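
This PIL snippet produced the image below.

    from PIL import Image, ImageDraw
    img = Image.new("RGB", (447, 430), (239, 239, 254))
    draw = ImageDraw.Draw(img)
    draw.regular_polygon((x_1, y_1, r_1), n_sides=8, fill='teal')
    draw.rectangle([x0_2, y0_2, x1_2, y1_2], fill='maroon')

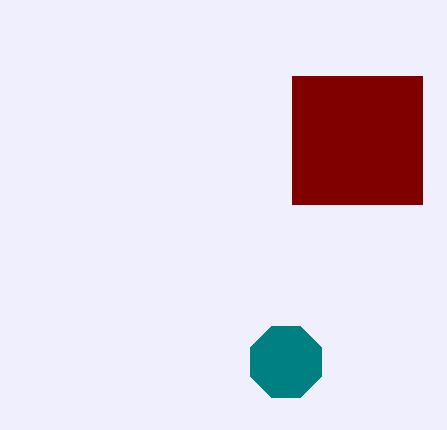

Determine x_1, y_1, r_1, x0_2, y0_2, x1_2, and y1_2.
x_1 = 286, y_1 = 362, r_1 = 38, x0_2 = 292, y0_2 = 76, x1_2 = 422, y1_2 = 204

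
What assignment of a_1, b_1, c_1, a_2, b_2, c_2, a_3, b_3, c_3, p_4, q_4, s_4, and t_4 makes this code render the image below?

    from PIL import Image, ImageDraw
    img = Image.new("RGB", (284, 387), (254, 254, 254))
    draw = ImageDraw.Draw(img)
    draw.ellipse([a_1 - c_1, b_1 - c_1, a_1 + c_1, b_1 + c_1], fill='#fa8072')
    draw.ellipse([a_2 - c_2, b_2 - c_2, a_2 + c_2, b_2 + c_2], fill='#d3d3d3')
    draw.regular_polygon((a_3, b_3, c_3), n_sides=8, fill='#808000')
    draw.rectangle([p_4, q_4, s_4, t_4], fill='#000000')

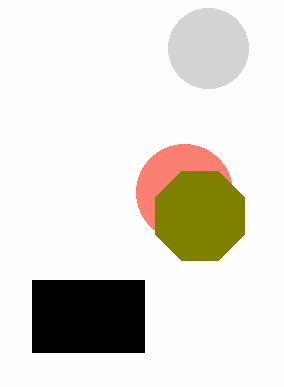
a_1 = 184, b_1 = 192, c_1 = 48, a_2 = 208, b_2 = 48, c_2 = 40, a_3 = 200, b_3 = 216, c_3 = 48, p_4 = 32, q_4 = 280, s_4 = 144, t_4 = 352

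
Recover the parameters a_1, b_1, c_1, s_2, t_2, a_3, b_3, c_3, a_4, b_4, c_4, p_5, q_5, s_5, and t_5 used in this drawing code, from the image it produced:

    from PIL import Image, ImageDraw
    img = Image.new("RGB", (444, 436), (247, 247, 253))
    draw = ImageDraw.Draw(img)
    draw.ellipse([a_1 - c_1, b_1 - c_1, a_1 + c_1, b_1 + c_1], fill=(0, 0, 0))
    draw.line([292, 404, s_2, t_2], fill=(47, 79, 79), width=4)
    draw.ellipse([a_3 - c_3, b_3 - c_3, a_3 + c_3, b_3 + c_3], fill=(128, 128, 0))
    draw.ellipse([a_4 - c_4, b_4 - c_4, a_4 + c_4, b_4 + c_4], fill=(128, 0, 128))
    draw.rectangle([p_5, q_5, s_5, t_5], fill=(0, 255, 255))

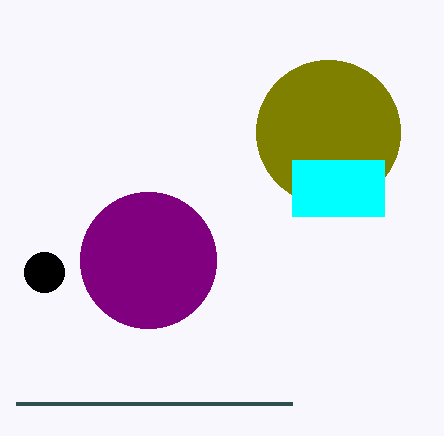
a_1 = 44; b_1 = 272; c_1 = 20; s_2 = 16; t_2 = 404; a_3 = 328; b_3 = 132; c_3 = 72; a_4 = 148; b_4 = 260; c_4 = 68; p_5 = 292; q_5 = 160; s_5 = 384; t_5 = 216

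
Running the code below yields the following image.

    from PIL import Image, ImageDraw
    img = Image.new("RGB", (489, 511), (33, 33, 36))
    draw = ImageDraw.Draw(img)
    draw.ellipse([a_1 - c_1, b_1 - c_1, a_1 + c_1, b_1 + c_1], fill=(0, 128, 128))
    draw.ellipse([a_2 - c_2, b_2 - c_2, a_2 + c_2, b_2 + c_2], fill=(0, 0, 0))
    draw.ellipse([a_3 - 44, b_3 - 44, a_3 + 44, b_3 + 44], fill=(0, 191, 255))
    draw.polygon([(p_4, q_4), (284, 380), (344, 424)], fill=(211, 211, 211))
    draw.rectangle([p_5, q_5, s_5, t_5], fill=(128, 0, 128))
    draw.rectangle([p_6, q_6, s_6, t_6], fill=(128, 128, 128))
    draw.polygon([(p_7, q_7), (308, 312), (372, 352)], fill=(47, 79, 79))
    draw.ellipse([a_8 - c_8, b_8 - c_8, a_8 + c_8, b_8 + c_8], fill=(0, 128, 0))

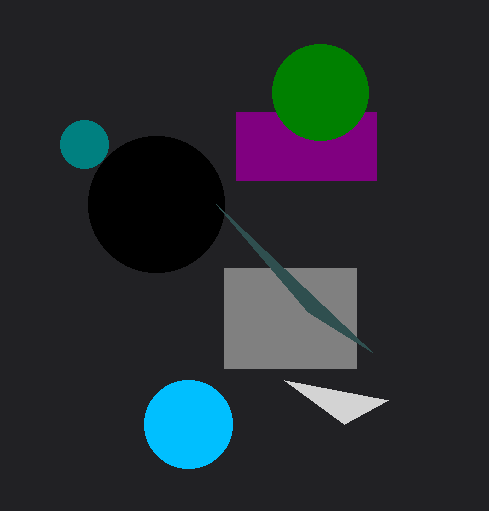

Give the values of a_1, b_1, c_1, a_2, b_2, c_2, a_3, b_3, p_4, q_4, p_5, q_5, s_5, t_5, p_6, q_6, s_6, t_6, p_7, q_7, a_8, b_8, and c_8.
a_1 = 84, b_1 = 144, c_1 = 24, a_2 = 156, b_2 = 204, c_2 = 68, a_3 = 188, b_3 = 424, p_4 = 388, q_4 = 400, p_5 = 236, q_5 = 112, s_5 = 376, t_5 = 180, p_6 = 224, q_6 = 268, s_6 = 356, t_6 = 368, p_7 = 216, q_7 = 204, a_8 = 320, b_8 = 92, c_8 = 48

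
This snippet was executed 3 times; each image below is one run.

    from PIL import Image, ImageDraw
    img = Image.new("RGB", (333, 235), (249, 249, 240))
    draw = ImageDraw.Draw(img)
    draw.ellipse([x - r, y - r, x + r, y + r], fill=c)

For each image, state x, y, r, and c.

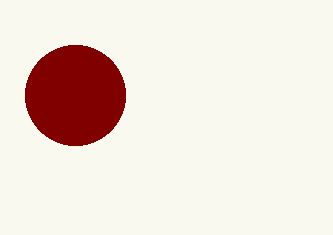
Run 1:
x = 75; y = 95; r = 50; c = 'maroon'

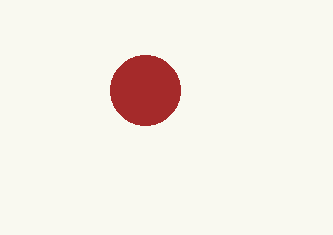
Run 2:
x = 145; y = 90; r = 35; c = 'brown'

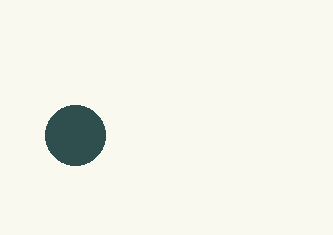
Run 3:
x = 75; y = 135; r = 30; c = 'darkslategray'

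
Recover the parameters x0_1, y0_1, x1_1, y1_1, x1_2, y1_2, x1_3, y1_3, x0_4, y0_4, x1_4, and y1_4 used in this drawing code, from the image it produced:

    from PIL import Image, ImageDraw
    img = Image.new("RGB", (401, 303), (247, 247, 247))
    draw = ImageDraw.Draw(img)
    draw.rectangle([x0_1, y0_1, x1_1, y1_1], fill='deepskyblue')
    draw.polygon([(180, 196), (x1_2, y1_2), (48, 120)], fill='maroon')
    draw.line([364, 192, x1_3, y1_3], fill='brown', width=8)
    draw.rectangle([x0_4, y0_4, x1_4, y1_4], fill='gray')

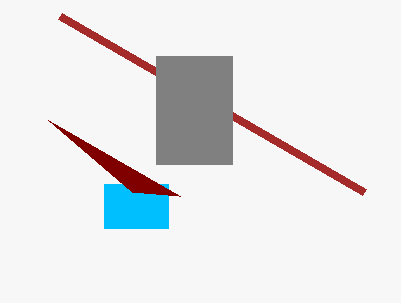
x0_1 = 104, y0_1 = 184, x1_1 = 168, y1_1 = 228, x1_2 = 132, y1_2 = 192, x1_3 = 60, y1_3 = 16, x0_4 = 156, y0_4 = 56, x1_4 = 232, y1_4 = 164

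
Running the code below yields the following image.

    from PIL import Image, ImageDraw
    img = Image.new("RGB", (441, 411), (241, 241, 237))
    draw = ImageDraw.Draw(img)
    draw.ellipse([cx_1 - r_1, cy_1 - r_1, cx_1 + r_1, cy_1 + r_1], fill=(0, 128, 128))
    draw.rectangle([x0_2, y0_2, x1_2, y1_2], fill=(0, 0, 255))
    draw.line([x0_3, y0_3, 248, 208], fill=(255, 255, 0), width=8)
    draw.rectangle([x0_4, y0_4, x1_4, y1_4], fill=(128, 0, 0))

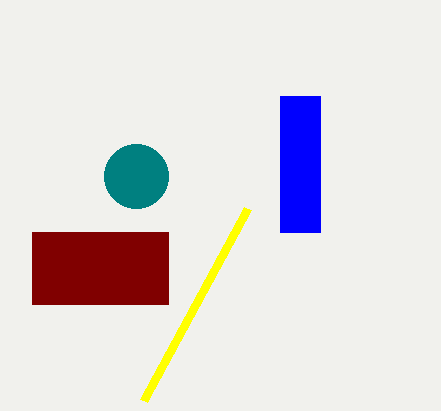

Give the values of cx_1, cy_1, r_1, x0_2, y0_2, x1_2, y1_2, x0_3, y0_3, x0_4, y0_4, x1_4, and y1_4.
cx_1 = 136; cy_1 = 176; r_1 = 32; x0_2 = 280; y0_2 = 96; x1_2 = 320; y1_2 = 232; x0_3 = 144; y0_3 = 400; x0_4 = 32; y0_4 = 232; x1_4 = 168; y1_4 = 304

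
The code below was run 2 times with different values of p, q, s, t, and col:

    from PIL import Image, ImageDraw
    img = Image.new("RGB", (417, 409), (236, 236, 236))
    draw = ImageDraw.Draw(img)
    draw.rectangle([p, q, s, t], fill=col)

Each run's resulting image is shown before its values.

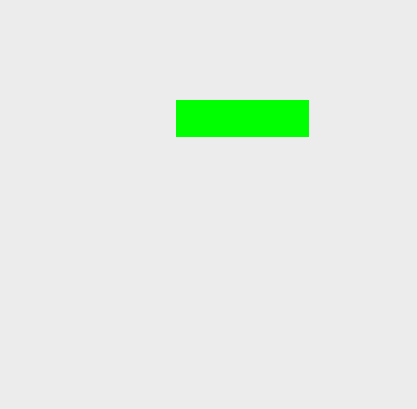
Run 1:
p = 176; q = 100; s = 308; t = 136; col = 'lime'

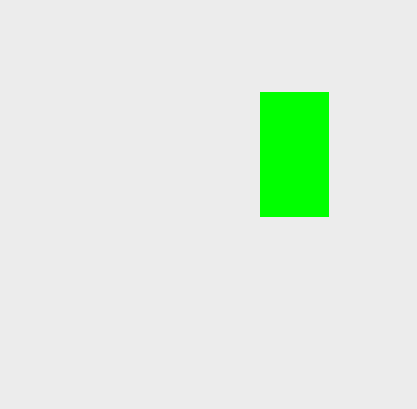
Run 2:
p = 260, q = 92, s = 328, t = 216, col = 'lime'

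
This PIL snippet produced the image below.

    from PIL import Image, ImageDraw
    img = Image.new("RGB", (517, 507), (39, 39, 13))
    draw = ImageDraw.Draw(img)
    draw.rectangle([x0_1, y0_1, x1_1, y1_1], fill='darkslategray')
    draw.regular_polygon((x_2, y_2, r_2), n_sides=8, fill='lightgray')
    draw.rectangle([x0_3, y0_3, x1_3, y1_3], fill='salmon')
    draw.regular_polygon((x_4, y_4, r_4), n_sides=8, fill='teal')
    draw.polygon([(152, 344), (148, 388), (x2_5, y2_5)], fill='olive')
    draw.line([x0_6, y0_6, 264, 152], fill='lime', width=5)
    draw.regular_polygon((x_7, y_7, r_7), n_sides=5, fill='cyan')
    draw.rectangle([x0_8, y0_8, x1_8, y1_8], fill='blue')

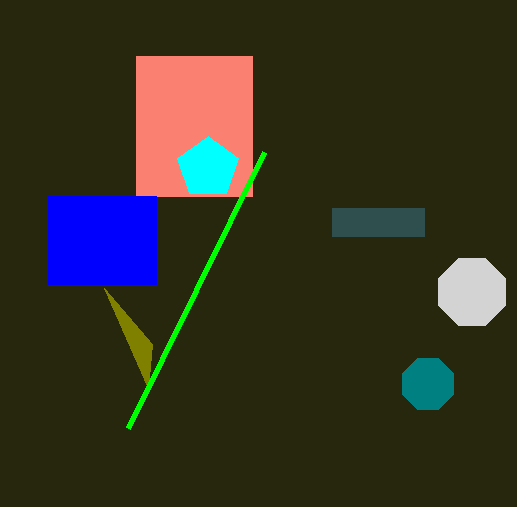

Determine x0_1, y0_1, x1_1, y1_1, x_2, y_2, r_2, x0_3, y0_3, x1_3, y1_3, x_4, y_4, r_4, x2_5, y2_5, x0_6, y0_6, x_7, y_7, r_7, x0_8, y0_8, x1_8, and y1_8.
x0_1 = 332
y0_1 = 208
x1_1 = 424
y1_1 = 236
x_2 = 472
y_2 = 292
r_2 = 36
x0_3 = 136
y0_3 = 56
x1_3 = 252
y1_3 = 196
x_4 = 428
y_4 = 384
r_4 = 28
x2_5 = 104
y2_5 = 288
x0_6 = 128
y0_6 = 428
x_7 = 208
y_7 = 168
r_7 = 32
x0_8 = 48
y0_8 = 196
x1_8 = 156
y1_8 = 284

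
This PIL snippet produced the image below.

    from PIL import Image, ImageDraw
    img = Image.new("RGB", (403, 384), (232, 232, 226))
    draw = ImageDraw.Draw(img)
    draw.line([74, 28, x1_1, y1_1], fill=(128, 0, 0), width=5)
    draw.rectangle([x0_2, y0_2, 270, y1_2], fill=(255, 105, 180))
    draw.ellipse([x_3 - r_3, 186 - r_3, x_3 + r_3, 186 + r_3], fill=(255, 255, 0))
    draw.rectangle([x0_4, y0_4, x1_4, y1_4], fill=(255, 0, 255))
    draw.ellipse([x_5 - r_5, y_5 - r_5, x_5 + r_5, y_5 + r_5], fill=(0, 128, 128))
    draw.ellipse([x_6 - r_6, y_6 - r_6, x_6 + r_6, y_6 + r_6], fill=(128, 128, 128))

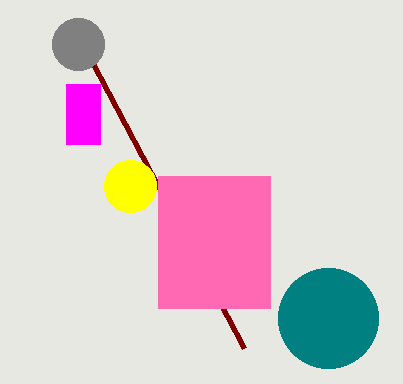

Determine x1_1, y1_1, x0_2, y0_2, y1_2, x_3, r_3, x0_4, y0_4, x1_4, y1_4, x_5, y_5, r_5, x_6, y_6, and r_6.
x1_1 = 244
y1_1 = 348
x0_2 = 158
y0_2 = 176
y1_2 = 308
x_3 = 130
r_3 = 26
x0_4 = 66
y0_4 = 84
x1_4 = 100
y1_4 = 144
x_5 = 328
y_5 = 318
r_5 = 50
x_6 = 78
y_6 = 44
r_6 = 26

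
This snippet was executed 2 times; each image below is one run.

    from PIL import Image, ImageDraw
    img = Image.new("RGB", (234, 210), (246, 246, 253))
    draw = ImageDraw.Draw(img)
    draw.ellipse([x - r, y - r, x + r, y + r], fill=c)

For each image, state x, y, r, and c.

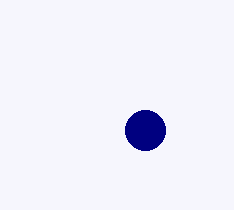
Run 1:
x = 145
y = 130
r = 20
c = 'navy'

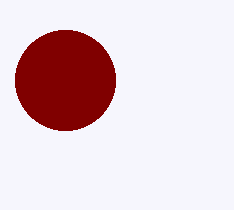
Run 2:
x = 65, y = 80, r = 50, c = 'maroon'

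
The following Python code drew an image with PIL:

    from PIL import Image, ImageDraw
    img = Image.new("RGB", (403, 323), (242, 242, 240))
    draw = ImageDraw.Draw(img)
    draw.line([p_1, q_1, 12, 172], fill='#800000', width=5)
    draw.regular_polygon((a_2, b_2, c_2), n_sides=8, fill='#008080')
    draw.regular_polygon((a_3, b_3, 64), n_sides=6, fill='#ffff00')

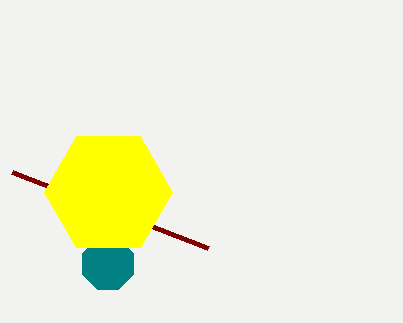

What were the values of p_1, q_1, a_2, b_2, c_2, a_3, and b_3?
p_1 = 208
q_1 = 248
a_2 = 108
b_2 = 264
c_2 = 28
a_3 = 108
b_3 = 192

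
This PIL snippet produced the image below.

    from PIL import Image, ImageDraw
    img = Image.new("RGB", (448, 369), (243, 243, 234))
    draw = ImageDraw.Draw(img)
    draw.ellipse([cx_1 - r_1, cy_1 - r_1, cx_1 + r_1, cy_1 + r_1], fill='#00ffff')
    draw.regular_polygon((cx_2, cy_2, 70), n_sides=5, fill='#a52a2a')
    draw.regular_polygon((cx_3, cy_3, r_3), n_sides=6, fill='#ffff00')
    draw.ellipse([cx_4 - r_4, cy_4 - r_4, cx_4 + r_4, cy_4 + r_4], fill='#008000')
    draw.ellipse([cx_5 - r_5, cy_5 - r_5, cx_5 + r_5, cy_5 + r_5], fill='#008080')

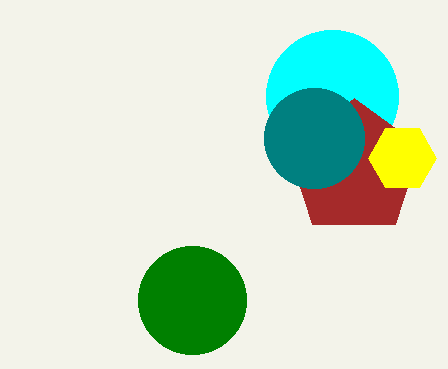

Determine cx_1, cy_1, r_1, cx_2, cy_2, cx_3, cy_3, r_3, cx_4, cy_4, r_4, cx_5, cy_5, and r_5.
cx_1 = 332
cy_1 = 96
r_1 = 66
cx_2 = 354
cy_2 = 168
cx_3 = 402
cy_3 = 158
r_3 = 34
cx_4 = 192
cy_4 = 300
r_4 = 54
cx_5 = 314
cy_5 = 138
r_5 = 50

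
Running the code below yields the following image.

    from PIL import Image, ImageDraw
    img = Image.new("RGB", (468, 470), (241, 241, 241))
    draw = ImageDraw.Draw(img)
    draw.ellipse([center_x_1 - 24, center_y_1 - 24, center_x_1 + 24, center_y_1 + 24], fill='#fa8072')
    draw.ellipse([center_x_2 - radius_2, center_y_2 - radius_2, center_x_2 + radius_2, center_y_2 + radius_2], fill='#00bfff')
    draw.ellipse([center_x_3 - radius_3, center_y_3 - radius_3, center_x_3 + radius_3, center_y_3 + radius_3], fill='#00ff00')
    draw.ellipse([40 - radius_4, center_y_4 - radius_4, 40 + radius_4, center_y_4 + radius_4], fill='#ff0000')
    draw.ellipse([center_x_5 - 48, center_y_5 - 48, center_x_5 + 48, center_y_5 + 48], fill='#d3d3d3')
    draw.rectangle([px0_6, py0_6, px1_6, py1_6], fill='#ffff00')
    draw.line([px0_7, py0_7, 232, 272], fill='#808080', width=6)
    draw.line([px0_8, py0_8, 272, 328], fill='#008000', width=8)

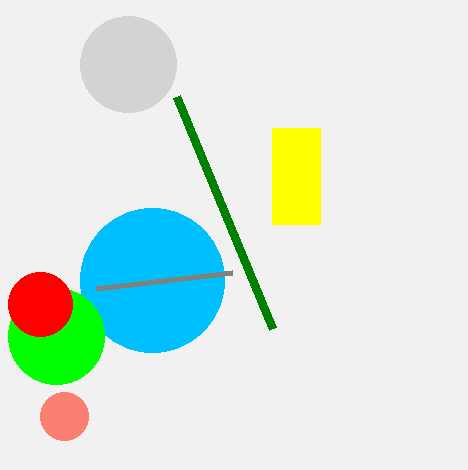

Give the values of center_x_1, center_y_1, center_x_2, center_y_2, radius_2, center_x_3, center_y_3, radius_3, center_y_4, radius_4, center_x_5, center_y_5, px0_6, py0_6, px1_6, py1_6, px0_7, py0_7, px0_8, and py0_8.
center_x_1 = 64
center_y_1 = 416
center_x_2 = 152
center_y_2 = 280
radius_2 = 72
center_x_3 = 56
center_y_3 = 336
radius_3 = 48
center_y_4 = 304
radius_4 = 32
center_x_5 = 128
center_y_5 = 64
px0_6 = 272
py0_6 = 128
px1_6 = 320
py1_6 = 224
px0_7 = 96
py0_7 = 288
px0_8 = 176
py0_8 = 96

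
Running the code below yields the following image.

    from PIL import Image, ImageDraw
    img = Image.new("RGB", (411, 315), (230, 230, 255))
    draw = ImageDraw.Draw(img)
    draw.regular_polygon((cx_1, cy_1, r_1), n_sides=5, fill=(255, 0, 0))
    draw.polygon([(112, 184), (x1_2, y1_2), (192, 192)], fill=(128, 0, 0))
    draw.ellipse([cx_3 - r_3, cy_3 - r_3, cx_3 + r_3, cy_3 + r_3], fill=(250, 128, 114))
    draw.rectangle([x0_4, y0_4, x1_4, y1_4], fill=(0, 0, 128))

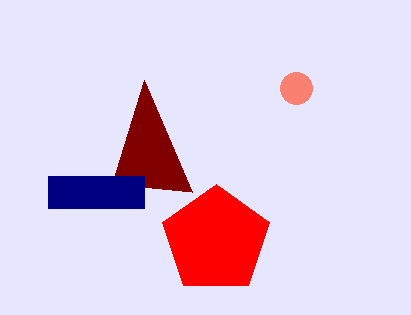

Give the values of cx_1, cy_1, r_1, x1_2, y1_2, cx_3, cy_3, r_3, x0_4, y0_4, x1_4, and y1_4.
cx_1 = 216, cy_1 = 240, r_1 = 56, x1_2 = 144, y1_2 = 80, cx_3 = 296, cy_3 = 88, r_3 = 16, x0_4 = 48, y0_4 = 176, x1_4 = 144, y1_4 = 208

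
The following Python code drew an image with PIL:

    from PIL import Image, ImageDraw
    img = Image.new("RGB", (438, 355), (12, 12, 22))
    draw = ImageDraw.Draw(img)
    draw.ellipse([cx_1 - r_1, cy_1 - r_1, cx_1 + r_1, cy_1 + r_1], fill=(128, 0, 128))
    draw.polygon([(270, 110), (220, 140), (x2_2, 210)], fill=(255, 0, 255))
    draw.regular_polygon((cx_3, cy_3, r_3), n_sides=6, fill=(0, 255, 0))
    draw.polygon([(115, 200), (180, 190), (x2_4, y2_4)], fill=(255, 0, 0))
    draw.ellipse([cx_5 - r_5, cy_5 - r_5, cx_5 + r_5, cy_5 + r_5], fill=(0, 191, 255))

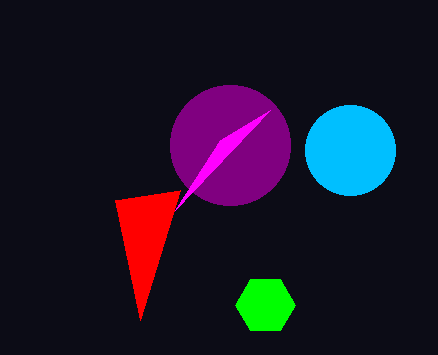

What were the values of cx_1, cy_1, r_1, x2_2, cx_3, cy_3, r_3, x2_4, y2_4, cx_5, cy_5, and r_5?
cx_1 = 230; cy_1 = 145; r_1 = 60; x2_2 = 175; cx_3 = 265; cy_3 = 305; r_3 = 30; x2_4 = 140; y2_4 = 320; cx_5 = 350; cy_5 = 150; r_5 = 45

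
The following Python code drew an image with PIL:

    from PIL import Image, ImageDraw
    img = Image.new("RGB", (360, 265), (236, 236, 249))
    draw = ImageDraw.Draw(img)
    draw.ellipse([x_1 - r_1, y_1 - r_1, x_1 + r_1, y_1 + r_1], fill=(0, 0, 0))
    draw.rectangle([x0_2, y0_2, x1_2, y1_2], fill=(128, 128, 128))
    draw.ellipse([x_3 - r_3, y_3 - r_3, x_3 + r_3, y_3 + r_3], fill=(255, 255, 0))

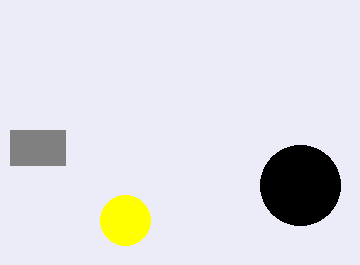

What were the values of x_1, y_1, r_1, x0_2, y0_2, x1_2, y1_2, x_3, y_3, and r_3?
x_1 = 300
y_1 = 185
r_1 = 40
x0_2 = 10
y0_2 = 130
x1_2 = 65
y1_2 = 165
x_3 = 125
y_3 = 220
r_3 = 25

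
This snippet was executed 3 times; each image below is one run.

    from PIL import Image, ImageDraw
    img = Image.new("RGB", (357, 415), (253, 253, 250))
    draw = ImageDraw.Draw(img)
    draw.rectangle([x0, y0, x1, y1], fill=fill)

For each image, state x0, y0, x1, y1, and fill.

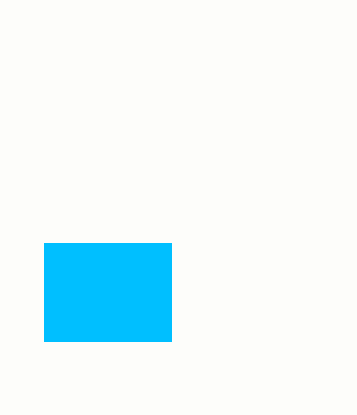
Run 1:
x0 = 44
y0 = 243
x1 = 171
y1 = 341
fill = 'deepskyblue'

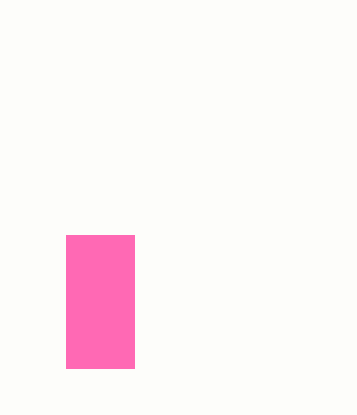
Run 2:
x0 = 66; y0 = 235; x1 = 134; y1 = 368; fill = 'hotpink'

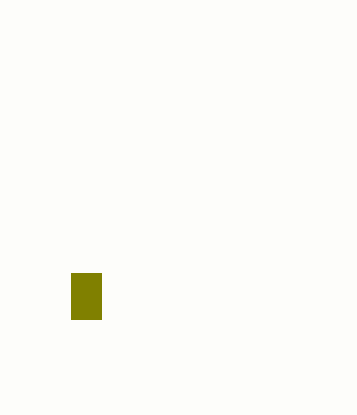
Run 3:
x0 = 71; y0 = 273; x1 = 101; y1 = 319; fill = 'olive'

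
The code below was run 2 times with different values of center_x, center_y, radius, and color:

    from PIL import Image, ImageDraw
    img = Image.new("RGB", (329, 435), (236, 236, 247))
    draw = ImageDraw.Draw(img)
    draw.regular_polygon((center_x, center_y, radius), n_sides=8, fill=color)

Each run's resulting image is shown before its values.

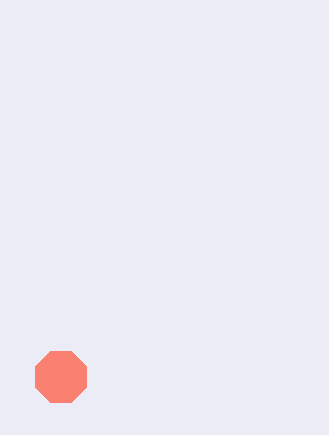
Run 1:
center_x = 61
center_y = 377
radius = 28
color = 'salmon'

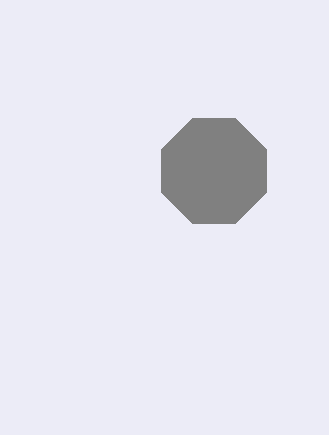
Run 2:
center_x = 214
center_y = 171
radius = 57
color = 'gray'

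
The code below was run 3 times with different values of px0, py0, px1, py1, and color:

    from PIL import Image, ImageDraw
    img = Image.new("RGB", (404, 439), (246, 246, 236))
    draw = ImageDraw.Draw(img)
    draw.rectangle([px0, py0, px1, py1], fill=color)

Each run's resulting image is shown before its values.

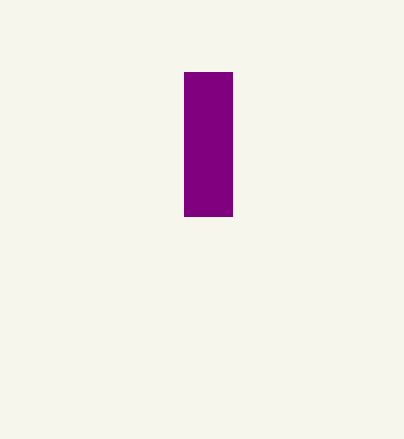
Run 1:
px0 = 184, py0 = 72, px1 = 232, py1 = 216, color = 'purple'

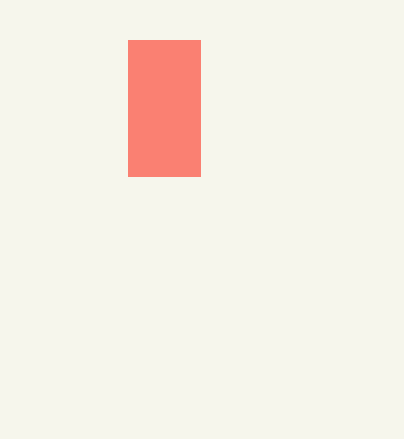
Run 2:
px0 = 128; py0 = 40; px1 = 200; py1 = 176; color = 'salmon'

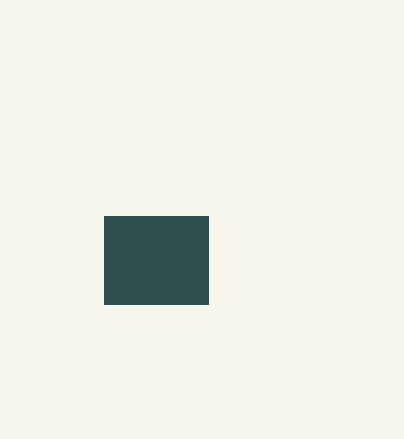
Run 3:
px0 = 104, py0 = 216, px1 = 208, py1 = 304, color = 'darkslategray'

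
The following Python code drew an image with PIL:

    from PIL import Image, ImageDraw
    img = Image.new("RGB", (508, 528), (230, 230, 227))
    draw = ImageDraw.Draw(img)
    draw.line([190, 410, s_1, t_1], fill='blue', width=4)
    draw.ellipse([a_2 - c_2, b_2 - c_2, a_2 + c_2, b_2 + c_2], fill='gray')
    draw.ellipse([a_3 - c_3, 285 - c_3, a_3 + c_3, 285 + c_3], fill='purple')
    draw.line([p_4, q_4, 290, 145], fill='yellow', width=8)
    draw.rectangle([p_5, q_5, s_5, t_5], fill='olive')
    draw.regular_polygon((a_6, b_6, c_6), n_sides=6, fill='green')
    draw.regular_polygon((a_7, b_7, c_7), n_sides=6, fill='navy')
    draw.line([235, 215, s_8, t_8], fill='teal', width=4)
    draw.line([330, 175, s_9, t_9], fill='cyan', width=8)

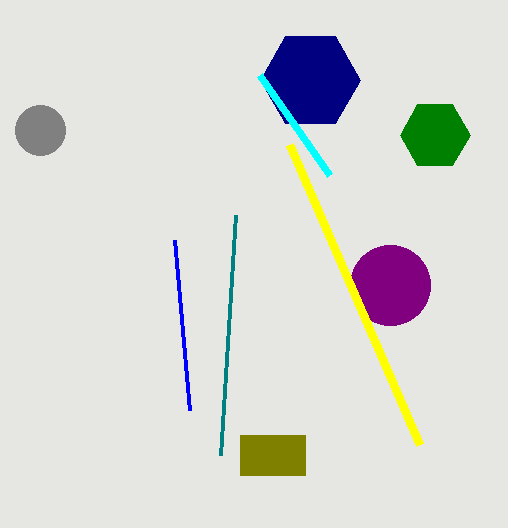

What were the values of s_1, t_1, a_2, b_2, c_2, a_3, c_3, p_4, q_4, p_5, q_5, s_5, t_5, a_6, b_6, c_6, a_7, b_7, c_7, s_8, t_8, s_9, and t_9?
s_1 = 175; t_1 = 240; a_2 = 40; b_2 = 130; c_2 = 25; a_3 = 390; c_3 = 40; p_4 = 420; q_4 = 445; p_5 = 240; q_5 = 435; s_5 = 305; t_5 = 475; a_6 = 435; b_6 = 135; c_6 = 35; a_7 = 310; b_7 = 80; c_7 = 50; s_8 = 220; t_8 = 455; s_9 = 260; t_9 = 75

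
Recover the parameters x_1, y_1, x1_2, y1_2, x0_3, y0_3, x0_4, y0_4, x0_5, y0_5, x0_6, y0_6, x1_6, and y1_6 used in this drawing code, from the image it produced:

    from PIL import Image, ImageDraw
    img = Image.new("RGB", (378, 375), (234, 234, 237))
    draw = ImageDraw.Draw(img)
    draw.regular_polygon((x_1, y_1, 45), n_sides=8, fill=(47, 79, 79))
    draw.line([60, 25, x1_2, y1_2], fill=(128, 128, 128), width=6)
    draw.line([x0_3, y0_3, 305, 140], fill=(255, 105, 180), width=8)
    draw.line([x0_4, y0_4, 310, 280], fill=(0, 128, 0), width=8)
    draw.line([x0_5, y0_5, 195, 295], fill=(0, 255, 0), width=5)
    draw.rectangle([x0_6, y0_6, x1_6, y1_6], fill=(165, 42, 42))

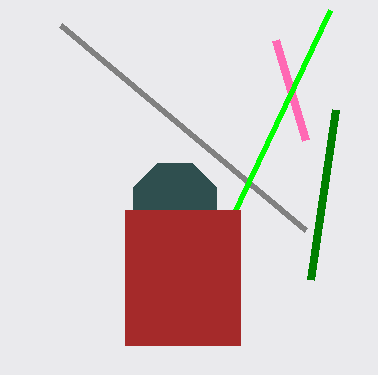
x_1 = 175, y_1 = 205, x1_2 = 305, y1_2 = 230, x0_3 = 275, y0_3 = 40, x0_4 = 335, y0_4 = 110, x0_5 = 330, y0_5 = 10, x0_6 = 125, y0_6 = 210, x1_6 = 240, y1_6 = 345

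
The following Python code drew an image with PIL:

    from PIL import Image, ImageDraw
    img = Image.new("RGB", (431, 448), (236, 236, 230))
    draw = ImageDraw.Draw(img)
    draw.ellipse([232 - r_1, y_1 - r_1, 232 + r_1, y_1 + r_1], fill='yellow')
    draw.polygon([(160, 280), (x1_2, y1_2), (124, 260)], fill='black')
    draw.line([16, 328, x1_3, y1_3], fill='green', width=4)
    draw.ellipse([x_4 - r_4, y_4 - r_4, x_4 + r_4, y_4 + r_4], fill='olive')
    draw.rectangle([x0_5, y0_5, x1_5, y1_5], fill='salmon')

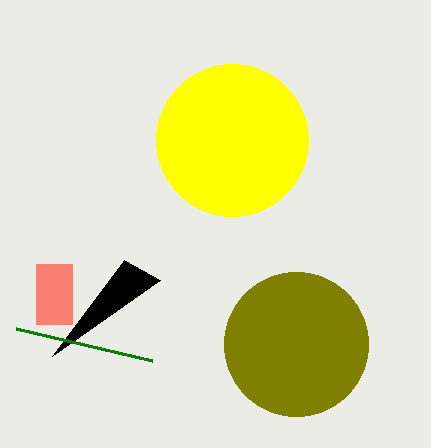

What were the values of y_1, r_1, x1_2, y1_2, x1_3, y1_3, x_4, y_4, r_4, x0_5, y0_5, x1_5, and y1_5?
y_1 = 140, r_1 = 76, x1_2 = 52, y1_2 = 356, x1_3 = 152, y1_3 = 360, x_4 = 296, y_4 = 344, r_4 = 72, x0_5 = 36, y0_5 = 264, x1_5 = 72, y1_5 = 324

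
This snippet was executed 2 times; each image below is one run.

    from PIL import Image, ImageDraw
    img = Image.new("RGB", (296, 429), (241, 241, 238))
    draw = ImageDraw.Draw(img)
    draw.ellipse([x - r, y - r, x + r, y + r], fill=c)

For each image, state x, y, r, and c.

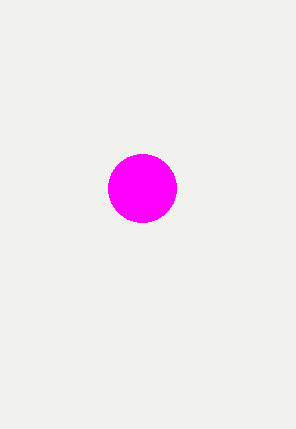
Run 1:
x = 142; y = 188; r = 34; c = 'magenta'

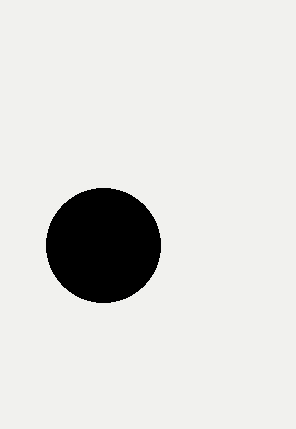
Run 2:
x = 103
y = 245
r = 57
c = 'black'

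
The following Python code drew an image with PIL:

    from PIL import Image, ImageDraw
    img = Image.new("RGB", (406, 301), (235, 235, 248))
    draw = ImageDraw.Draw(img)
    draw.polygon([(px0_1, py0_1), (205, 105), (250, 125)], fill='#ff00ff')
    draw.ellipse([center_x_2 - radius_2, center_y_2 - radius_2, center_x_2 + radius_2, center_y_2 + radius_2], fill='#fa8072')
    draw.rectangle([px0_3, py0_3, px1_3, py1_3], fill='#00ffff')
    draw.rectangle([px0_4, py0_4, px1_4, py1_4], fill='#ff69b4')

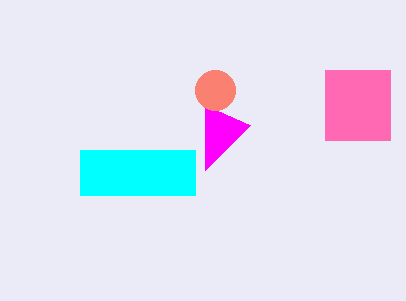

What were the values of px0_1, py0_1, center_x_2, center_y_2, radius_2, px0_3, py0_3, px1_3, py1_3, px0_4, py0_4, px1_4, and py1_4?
px0_1 = 205
py0_1 = 170
center_x_2 = 215
center_y_2 = 90
radius_2 = 20
px0_3 = 80
py0_3 = 150
px1_3 = 195
py1_3 = 195
px0_4 = 325
py0_4 = 70
px1_4 = 390
py1_4 = 140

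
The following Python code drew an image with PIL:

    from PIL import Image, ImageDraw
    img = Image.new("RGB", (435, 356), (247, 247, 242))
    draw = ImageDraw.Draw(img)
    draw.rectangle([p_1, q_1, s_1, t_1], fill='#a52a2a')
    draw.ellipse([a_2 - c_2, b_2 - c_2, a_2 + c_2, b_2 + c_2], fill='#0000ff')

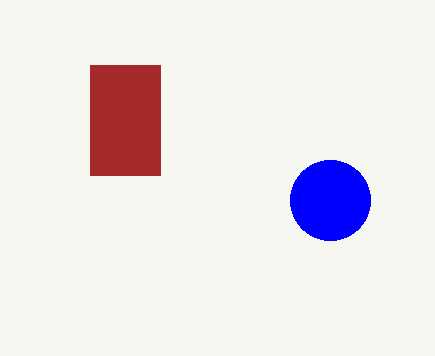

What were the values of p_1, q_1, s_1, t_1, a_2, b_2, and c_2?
p_1 = 90, q_1 = 65, s_1 = 160, t_1 = 175, a_2 = 330, b_2 = 200, c_2 = 40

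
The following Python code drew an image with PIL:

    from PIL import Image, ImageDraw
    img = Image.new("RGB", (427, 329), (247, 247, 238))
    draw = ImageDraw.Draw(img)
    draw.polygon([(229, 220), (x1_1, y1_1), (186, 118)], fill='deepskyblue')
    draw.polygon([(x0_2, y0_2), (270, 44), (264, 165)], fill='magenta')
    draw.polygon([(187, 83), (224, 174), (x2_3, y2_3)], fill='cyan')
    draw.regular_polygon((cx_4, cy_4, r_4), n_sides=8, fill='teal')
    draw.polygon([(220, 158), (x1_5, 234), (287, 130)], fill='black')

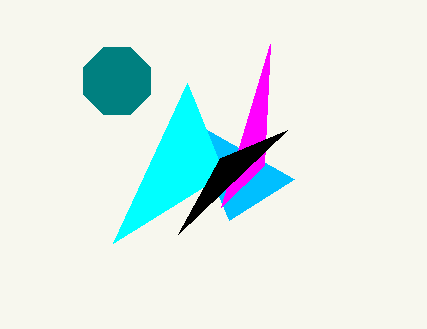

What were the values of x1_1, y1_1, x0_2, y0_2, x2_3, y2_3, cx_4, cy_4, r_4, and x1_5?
x1_1 = 294
y1_1 = 179
x0_2 = 221
y0_2 = 207
x2_3 = 113
y2_3 = 243
cx_4 = 117
cy_4 = 81
r_4 = 36
x1_5 = 178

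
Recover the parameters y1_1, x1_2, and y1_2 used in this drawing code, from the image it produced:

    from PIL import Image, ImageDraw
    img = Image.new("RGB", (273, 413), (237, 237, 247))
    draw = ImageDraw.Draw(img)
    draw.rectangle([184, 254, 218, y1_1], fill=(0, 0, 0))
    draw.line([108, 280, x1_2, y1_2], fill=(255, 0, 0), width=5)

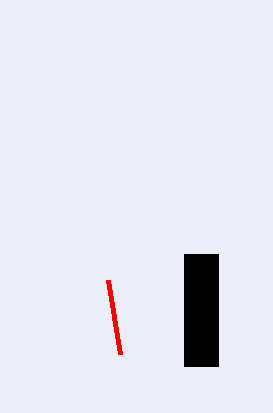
y1_1 = 366
x1_2 = 120
y1_2 = 354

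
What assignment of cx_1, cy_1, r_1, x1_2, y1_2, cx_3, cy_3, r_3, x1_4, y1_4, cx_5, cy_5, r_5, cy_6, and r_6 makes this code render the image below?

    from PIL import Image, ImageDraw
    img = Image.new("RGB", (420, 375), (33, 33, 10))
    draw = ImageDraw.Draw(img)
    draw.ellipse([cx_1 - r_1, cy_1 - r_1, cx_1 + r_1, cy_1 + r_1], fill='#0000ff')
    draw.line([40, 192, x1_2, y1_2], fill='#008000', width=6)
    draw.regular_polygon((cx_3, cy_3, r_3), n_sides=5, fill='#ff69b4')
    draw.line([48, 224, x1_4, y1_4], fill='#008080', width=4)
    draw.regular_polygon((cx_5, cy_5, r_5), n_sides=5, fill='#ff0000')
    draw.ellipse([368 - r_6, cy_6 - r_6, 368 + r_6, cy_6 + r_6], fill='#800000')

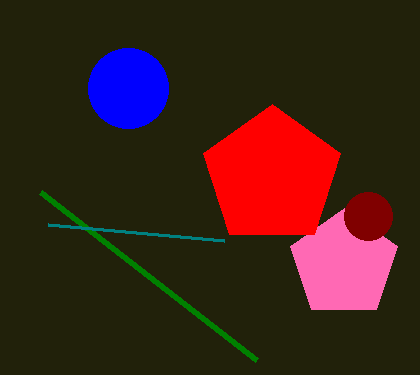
cx_1 = 128
cy_1 = 88
r_1 = 40
x1_2 = 256
y1_2 = 360
cx_3 = 344
cy_3 = 264
r_3 = 56
x1_4 = 224
y1_4 = 240
cx_5 = 272
cy_5 = 176
r_5 = 72
cy_6 = 216
r_6 = 24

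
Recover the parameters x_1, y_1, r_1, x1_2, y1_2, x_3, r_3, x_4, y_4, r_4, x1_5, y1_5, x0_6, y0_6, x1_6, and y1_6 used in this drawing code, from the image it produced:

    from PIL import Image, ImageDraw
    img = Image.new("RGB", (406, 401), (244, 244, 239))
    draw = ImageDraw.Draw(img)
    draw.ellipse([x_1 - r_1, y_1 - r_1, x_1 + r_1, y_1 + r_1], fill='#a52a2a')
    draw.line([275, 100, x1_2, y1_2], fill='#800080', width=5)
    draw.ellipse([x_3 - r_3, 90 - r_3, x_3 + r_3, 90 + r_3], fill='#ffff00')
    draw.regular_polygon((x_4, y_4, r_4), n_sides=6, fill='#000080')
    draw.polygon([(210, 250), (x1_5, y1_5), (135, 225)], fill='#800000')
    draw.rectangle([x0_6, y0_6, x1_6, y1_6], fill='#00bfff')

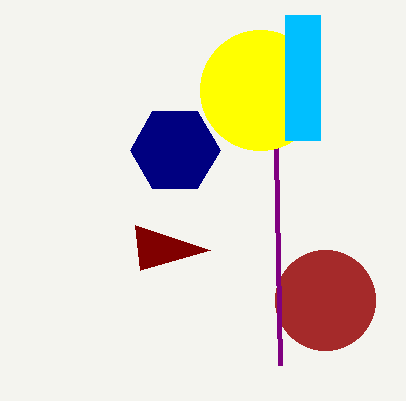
x_1 = 325
y_1 = 300
r_1 = 50
x1_2 = 280
y1_2 = 365
x_3 = 260
r_3 = 60
x_4 = 175
y_4 = 150
r_4 = 45
x1_5 = 140
y1_5 = 270
x0_6 = 285
y0_6 = 15
x1_6 = 320
y1_6 = 140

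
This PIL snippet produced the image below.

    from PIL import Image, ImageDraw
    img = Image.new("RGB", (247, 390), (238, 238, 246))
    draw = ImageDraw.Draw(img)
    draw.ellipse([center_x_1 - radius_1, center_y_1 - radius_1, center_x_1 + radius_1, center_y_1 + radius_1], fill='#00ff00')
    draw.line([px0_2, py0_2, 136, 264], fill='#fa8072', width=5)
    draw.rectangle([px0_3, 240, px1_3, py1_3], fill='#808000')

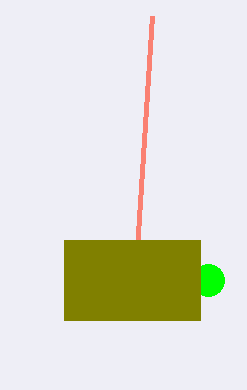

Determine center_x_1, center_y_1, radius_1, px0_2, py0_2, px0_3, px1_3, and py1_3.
center_x_1 = 208
center_y_1 = 280
radius_1 = 16
px0_2 = 152
py0_2 = 16
px0_3 = 64
px1_3 = 200
py1_3 = 320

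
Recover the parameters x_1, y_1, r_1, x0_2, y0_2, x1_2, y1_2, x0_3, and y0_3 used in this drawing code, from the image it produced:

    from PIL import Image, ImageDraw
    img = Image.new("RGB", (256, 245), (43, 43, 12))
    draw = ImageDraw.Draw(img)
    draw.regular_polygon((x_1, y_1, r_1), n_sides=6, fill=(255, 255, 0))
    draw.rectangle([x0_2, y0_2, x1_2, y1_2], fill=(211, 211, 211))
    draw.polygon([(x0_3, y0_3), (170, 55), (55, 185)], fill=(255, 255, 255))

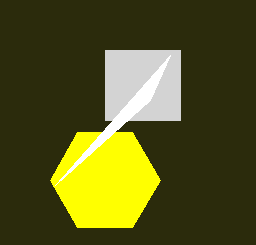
x_1 = 105
y_1 = 180
r_1 = 55
x0_2 = 105
y0_2 = 50
x1_2 = 180
y1_2 = 120
x0_3 = 150
y0_3 = 100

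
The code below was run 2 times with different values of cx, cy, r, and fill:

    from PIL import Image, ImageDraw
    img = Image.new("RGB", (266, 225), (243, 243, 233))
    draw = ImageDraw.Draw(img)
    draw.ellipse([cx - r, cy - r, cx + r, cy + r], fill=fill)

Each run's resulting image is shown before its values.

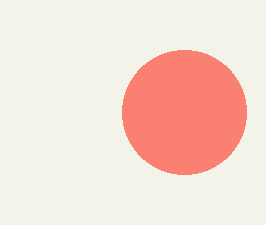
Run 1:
cx = 184; cy = 112; r = 62; fill = 'salmon'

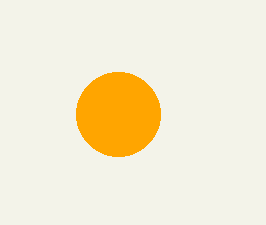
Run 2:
cx = 118; cy = 114; r = 42; fill = 'orange'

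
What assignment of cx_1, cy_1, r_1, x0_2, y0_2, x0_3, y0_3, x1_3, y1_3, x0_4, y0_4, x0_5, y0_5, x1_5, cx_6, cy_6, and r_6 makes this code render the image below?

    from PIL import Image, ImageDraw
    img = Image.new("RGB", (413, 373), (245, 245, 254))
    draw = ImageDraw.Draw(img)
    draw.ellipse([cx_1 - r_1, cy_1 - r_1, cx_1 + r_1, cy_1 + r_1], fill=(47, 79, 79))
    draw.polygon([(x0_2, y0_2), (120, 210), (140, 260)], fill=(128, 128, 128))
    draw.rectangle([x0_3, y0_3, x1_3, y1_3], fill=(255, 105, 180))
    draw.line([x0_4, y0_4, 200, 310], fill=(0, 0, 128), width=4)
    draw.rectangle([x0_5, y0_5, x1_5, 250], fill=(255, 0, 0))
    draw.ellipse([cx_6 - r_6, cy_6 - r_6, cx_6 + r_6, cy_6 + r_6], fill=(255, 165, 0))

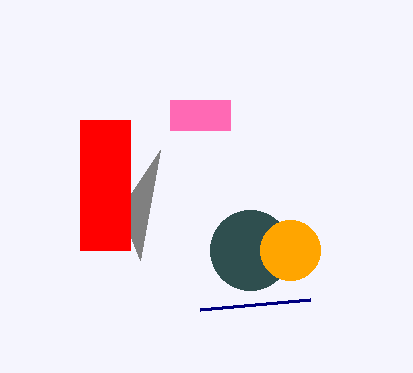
cx_1 = 250, cy_1 = 250, r_1 = 40, x0_2 = 160, y0_2 = 150, x0_3 = 170, y0_3 = 100, x1_3 = 230, y1_3 = 130, x0_4 = 310, y0_4 = 300, x0_5 = 80, y0_5 = 120, x1_5 = 130, cx_6 = 290, cy_6 = 250, r_6 = 30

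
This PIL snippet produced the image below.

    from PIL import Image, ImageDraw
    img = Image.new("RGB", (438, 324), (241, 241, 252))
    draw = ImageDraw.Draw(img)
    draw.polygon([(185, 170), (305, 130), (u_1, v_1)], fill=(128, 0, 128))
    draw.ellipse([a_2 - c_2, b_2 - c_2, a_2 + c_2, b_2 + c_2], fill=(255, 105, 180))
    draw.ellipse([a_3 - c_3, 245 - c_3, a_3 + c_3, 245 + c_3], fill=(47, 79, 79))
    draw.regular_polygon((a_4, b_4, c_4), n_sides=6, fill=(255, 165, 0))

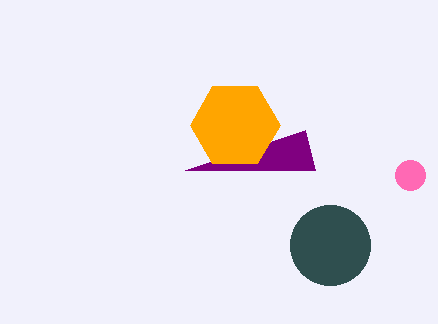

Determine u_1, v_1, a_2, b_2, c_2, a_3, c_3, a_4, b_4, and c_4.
u_1 = 315, v_1 = 170, a_2 = 410, b_2 = 175, c_2 = 15, a_3 = 330, c_3 = 40, a_4 = 235, b_4 = 125, c_4 = 45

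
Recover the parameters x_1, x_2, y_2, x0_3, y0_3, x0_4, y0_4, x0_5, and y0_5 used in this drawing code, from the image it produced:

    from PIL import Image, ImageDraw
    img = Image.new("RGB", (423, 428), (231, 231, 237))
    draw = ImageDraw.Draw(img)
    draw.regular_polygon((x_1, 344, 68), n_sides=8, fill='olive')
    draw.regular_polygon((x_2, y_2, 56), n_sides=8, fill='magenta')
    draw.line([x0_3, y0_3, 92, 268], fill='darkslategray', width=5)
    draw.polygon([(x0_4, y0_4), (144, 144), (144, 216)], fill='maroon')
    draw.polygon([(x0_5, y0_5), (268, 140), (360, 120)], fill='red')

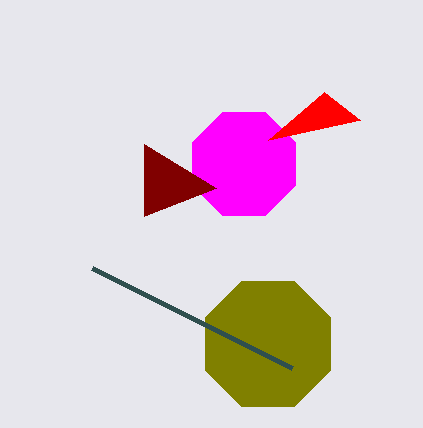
x_1 = 268, x_2 = 244, y_2 = 164, x0_3 = 292, y0_3 = 368, x0_4 = 216, y0_4 = 188, x0_5 = 324, y0_5 = 92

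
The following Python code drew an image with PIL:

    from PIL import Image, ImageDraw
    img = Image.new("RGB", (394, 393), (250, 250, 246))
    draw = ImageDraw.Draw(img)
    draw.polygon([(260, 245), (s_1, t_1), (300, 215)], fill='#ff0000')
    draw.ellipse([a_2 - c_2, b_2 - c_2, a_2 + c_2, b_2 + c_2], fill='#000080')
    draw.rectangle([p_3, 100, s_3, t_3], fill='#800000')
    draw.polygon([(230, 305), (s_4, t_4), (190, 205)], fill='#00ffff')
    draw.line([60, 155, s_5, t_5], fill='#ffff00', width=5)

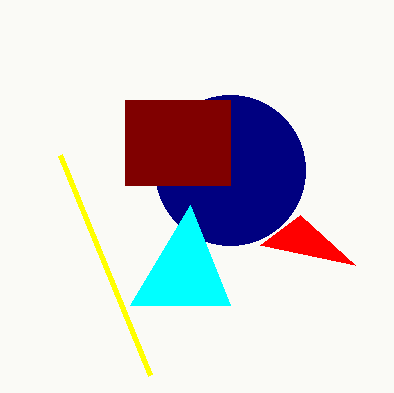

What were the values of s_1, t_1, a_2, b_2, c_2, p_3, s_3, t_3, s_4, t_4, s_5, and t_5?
s_1 = 355
t_1 = 265
a_2 = 230
b_2 = 170
c_2 = 75
p_3 = 125
s_3 = 230
t_3 = 185
s_4 = 130
t_4 = 305
s_5 = 150
t_5 = 375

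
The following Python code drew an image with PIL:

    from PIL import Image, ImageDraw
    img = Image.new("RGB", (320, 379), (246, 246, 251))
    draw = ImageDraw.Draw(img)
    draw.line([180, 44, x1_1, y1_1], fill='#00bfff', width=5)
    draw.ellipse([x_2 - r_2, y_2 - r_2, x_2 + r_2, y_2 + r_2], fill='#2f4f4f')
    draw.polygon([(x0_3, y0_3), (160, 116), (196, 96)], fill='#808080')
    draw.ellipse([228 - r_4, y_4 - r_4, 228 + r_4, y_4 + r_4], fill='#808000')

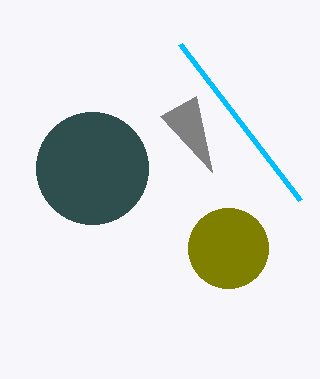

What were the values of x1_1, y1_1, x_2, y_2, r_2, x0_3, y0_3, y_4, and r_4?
x1_1 = 300
y1_1 = 200
x_2 = 92
y_2 = 168
r_2 = 56
x0_3 = 212
y0_3 = 172
y_4 = 248
r_4 = 40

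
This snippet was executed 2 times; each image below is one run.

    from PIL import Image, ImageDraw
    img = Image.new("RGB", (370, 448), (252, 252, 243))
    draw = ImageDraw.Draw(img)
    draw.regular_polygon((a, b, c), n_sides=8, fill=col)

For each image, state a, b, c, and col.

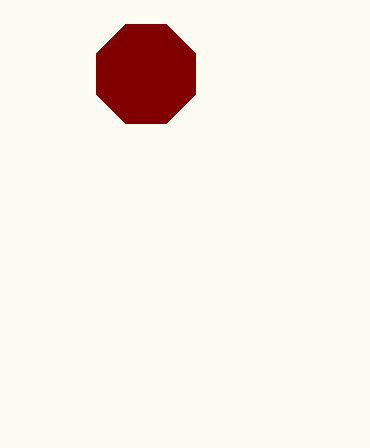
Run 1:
a = 146; b = 74; c = 54; col = 'maroon'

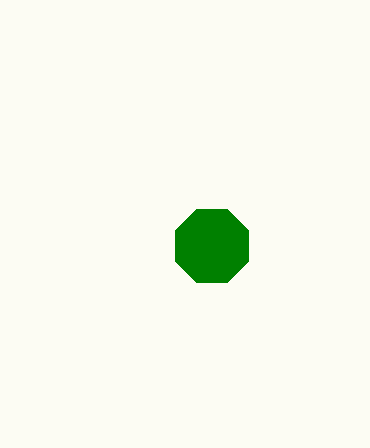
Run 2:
a = 212
b = 246
c = 40
col = 'green'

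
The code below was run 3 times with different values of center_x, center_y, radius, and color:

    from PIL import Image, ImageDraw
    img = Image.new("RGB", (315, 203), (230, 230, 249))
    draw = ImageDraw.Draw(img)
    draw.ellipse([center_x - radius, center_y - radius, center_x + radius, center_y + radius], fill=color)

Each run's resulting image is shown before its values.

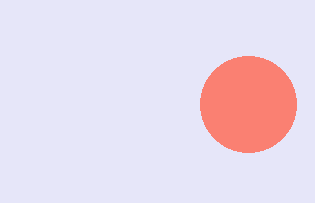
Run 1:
center_x = 248, center_y = 104, radius = 48, color = 'salmon'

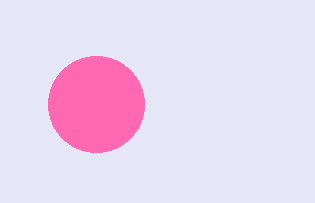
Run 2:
center_x = 96
center_y = 104
radius = 48
color = 'hotpink'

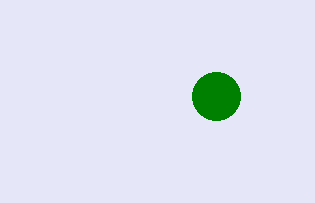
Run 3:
center_x = 216
center_y = 96
radius = 24
color = 'green'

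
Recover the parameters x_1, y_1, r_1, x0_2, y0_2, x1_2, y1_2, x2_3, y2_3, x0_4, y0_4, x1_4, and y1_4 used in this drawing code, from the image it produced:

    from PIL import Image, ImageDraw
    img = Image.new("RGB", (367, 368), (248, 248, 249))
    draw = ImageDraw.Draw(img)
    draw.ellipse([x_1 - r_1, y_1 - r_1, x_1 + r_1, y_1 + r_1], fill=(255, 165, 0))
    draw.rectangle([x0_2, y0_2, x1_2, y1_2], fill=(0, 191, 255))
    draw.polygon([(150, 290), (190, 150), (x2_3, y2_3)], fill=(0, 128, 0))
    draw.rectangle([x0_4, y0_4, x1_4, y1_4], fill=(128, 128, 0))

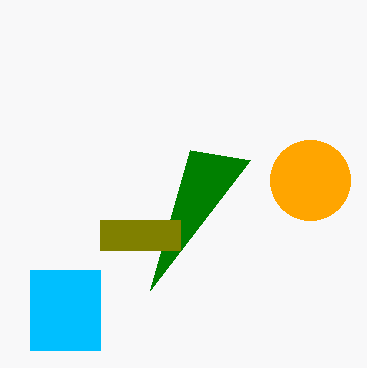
x_1 = 310
y_1 = 180
r_1 = 40
x0_2 = 30
y0_2 = 270
x1_2 = 100
y1_2 = 350
x2_3 = 250
y2_3 = 160
x0_4 = 100
y0_4 = 220
x1_4 = 180
y1_4 = 250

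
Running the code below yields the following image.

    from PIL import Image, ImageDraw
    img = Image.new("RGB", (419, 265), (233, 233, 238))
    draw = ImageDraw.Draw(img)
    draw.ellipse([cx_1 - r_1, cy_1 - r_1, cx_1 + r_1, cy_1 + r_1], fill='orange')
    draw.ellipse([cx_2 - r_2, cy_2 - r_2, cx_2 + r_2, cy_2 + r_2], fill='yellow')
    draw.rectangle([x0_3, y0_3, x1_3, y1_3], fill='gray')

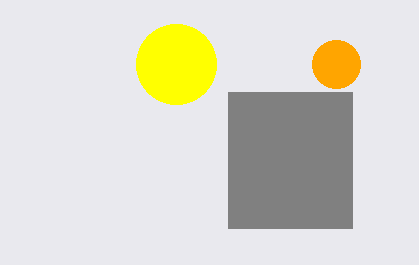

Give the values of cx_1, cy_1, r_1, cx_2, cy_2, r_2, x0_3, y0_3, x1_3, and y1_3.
cx_1 = 336
cy_1 = 64
r_1 = 24
cx_2 = 176
cy_2 = 64
r_2 = 40
x0_3 = 228
y0_3 = 92
x1_3 = 352
y1_3 = 228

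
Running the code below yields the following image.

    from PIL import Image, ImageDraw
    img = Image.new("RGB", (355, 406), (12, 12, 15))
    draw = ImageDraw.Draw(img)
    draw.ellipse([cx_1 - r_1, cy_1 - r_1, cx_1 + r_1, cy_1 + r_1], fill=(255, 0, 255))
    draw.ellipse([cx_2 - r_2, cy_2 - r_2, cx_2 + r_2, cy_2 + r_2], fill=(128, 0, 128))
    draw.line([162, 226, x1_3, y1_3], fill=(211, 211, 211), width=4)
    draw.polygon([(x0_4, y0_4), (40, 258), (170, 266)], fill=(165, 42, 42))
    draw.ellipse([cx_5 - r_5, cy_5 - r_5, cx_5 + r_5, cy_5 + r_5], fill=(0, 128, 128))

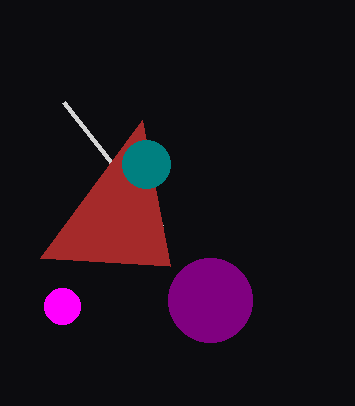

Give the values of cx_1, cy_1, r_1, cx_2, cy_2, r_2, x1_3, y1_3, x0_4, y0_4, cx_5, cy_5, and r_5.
cx_1 = 62, cy_1 = 306, r_1 = 18, cx_2 = 210, cy_2 = 300, r_2 = 42, x1_3 = 64, y1_3 = 102, x0_4 = 142, y0_4 = 120, cx_5 = 146, cy_5 = 164, r_5 = 24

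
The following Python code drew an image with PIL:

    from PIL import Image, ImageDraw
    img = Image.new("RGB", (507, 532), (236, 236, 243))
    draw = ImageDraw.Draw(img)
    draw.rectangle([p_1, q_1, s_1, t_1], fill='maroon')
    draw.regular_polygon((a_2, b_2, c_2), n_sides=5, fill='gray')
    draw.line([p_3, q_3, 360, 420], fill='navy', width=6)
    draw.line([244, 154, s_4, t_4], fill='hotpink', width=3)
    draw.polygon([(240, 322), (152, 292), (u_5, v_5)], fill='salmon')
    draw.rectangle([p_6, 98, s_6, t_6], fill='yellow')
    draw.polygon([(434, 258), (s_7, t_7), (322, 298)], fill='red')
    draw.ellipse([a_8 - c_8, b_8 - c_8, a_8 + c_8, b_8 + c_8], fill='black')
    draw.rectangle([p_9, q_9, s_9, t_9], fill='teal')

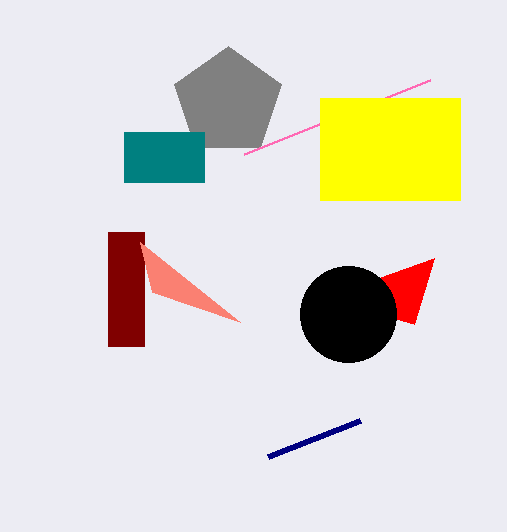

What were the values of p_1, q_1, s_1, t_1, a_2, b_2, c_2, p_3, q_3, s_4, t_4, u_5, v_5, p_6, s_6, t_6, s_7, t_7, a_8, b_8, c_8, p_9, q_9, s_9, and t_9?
p_1 = 108, q_1 = 232, s_1 = 144, t_1 = 346, a_2 = 228, b_2 = 102, c_2 = 56, p_3 = 268, q_3 = 456, s_4 = 430, t_4 = 80, u_5 = 140, v_5 = 242, p_6 = 320, s_6 = 460, t_6 = 200, s_7 = 414, t_7 = 324, a_8 = 348, b_8 = 314, c_8 = 48, p_9 = 124, q_9 = 132, s_9 = 204, t_9 = 182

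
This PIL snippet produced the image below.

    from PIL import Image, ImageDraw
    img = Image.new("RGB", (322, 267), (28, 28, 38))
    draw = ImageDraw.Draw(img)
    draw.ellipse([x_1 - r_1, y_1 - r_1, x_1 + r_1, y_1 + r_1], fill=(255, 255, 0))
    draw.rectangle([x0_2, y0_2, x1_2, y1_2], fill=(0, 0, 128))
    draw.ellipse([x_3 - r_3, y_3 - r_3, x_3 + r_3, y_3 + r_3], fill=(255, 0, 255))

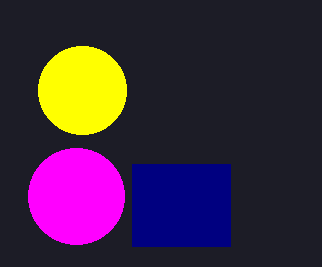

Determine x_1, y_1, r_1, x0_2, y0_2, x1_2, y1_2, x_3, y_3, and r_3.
x_1 = 82; y_1 = 90; r_1 = 44; x0_2 = 132; y0_2 = 164; x1_2 = 230; y1_2 = 246; x_3 = 76; y_3 = 196; r_3 = 48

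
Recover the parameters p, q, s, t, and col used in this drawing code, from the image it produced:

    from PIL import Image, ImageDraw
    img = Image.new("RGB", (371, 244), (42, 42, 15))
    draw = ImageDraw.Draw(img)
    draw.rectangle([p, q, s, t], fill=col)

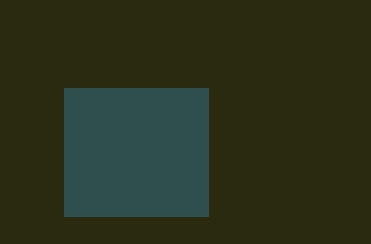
p = 64
q = 88
s = 208
t = 216
col = 'darkslategray'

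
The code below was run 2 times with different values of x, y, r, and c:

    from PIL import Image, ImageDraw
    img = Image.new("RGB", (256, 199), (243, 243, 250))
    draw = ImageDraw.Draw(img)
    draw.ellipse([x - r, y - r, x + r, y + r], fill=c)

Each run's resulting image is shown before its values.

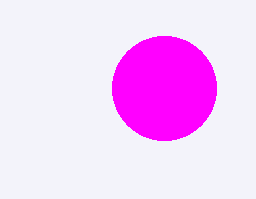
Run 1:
x = 164
y = 88
r = 52
c = 'magenta'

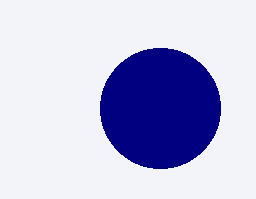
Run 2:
x = 160, y = 108, r = 60, c = 'navy'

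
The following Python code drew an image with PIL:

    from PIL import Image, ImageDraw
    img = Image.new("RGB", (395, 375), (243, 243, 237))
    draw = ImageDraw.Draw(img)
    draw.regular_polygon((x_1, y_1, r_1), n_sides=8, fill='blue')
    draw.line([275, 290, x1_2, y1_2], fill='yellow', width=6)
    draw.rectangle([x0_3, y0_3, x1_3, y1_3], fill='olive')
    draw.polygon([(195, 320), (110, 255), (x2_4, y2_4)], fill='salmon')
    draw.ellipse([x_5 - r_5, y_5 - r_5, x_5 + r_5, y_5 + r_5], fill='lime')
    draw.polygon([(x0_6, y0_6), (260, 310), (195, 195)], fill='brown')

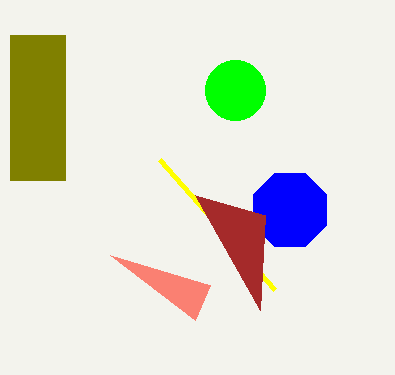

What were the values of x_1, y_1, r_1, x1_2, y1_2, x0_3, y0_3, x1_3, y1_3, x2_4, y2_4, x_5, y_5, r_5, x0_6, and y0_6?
x_1 = 290; y_1 = 210; r_1 = 40; x1_2 = 160; y1_2 = 160; x0_3 = 10; y0_3 = 35; x1_3 = 65; y1_3 = 180; x2_4 = 210; y2_4 = 285; x_5 = 235; y_5 = 90; r_5 = 30; x0_6 = 265; y0_6 = 215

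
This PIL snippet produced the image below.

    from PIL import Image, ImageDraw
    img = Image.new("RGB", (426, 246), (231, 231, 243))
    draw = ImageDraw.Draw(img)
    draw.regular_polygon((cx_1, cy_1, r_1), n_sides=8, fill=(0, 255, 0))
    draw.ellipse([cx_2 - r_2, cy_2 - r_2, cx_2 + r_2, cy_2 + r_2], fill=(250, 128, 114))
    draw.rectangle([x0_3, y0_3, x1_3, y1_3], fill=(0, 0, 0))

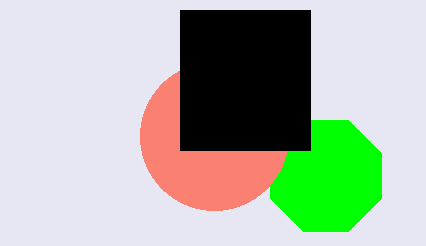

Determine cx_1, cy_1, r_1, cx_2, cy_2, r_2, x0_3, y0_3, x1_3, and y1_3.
cx_1 = 326
cy_1 = 176
r_1 = 60
cx_2 = 214
cy_2 = 136
r_2 = 74
x0_3 = 180
y0_3 = 10
x1_3 = 310
y1_3 = 150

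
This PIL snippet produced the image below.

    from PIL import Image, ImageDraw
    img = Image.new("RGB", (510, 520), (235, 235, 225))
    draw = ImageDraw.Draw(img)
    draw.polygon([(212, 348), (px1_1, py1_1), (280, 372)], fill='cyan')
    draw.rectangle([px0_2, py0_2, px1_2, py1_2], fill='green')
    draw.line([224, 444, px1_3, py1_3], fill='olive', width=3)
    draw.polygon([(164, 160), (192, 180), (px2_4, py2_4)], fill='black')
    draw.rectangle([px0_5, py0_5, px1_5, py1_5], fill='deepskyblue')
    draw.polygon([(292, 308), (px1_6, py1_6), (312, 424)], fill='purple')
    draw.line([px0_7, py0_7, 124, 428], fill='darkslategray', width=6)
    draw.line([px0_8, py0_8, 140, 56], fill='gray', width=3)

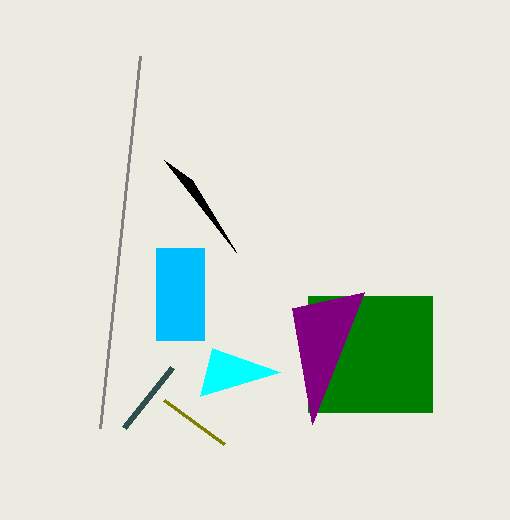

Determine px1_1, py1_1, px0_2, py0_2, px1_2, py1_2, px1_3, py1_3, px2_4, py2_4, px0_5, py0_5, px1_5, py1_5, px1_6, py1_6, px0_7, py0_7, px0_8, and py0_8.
px1_1 = 200; py1_1 = 396; px0_2 = 308; py0_2 = 296; px1_2 = 432; py1_2 = 412; px1_3 = 164; py1_3 = 400; px2_4 = 236; py2_4 = 252; px0_5 = 156; py0_5 = 248; px1_5 = 204; py1_5 = 340; px1_6 = 364; py1_6 = 292; px0_7 = 172; py0_7 = 368; px0_8 = 100; py0_8 = 428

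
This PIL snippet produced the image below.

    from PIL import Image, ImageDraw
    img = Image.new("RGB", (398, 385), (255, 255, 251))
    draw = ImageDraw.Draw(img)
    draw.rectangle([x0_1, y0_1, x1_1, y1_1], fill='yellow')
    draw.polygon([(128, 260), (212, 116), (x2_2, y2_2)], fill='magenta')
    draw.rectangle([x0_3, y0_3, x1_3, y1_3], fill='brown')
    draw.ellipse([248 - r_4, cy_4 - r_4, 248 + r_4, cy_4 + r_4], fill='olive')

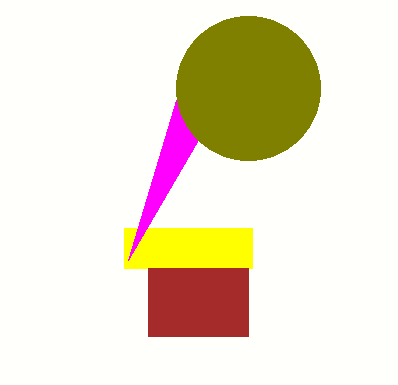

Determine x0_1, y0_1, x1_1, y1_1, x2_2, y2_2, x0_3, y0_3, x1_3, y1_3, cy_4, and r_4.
x0_1 = 124, y0_1 = 228, x1_1 = 252, y1_1 = 268, x2_2 = 176, y2_2 = 100, x0_3 = 148, y0_3 = 268, x1_3 = 248, y1_3 = 336, cy_4 = 88, r_4 = 72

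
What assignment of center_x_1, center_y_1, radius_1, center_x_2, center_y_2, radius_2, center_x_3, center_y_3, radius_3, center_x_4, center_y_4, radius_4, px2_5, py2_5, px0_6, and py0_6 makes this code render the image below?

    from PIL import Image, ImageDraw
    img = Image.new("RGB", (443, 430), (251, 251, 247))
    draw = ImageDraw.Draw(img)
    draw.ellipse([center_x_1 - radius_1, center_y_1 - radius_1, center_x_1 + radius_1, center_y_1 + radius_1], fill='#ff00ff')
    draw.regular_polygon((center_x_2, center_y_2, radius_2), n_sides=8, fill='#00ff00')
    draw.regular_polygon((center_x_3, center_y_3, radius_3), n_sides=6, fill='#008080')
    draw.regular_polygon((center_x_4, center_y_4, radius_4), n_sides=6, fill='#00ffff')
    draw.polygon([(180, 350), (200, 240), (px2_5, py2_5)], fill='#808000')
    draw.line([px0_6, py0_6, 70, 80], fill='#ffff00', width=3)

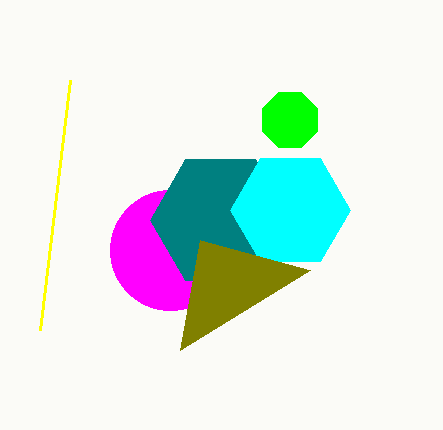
center_x_1 = 170
center_y_1 = 250
radius_1 = 60
center_x_2 = 290
center_y_2 = 120
radius_2 = 30
center_x_3 = 220
center_y_3 = 220
radius_3 = 70
center_x_4 = 290
center_y_4 = 210
radius_4 = 60
px2_5 = 310
py2_5 = 270
px0_6 = 40
py0_6 = 330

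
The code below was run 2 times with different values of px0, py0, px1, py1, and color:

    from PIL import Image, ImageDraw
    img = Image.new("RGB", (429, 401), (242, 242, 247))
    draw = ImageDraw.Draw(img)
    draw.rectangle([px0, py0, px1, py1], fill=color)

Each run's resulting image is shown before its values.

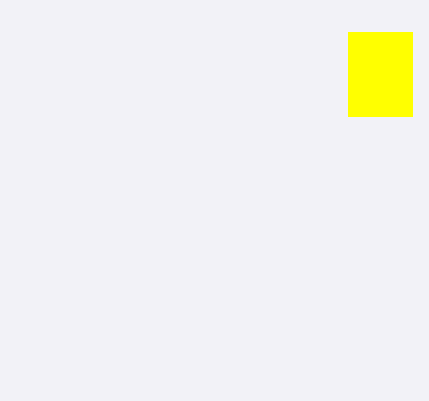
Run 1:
px0 = 348
py0 = 32
px1 = 412
py1 = 116
color = 'yellow'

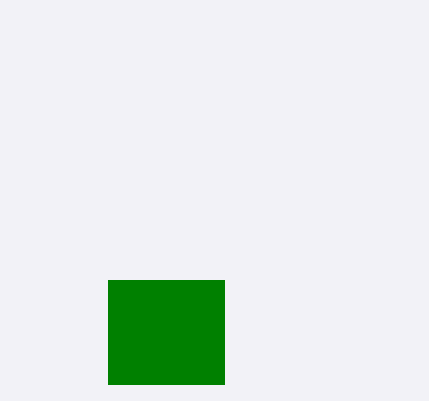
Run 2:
px0 = 108
py0 = 280
px1 = 224
py1 = 384
color = 'green'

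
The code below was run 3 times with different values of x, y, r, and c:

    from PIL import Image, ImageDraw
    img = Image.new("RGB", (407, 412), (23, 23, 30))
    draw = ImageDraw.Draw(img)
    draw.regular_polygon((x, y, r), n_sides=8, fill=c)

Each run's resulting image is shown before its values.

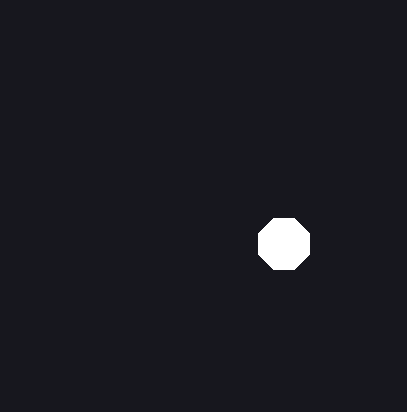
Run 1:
x = 284, y = 244, r = 28, c = 'white'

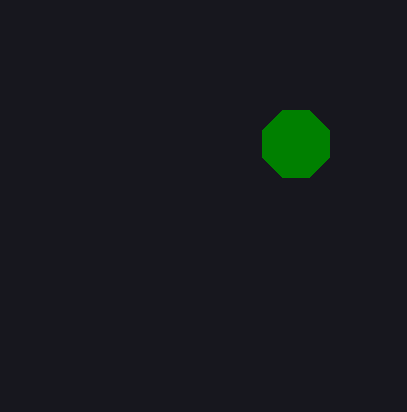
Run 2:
x = 296; y = 144; r = 36; c = 'green'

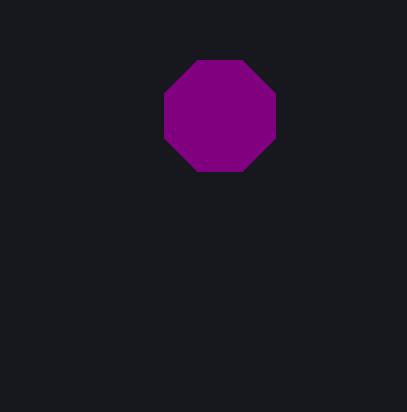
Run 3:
x = 220, y = 116, r = 60, c = 'purple'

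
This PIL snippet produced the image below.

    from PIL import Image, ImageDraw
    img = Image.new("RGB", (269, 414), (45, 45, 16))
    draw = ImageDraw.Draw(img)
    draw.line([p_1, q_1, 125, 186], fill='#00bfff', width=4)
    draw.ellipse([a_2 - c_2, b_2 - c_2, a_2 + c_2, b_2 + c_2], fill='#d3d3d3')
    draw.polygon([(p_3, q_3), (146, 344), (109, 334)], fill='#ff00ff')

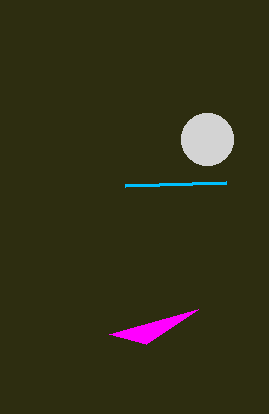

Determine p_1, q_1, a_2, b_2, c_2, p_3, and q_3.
p_1 = 226, q_1 = 183, a_2 = 207, b_2 = 139, c_2 = 26, p_3 = 198, q_3 = 309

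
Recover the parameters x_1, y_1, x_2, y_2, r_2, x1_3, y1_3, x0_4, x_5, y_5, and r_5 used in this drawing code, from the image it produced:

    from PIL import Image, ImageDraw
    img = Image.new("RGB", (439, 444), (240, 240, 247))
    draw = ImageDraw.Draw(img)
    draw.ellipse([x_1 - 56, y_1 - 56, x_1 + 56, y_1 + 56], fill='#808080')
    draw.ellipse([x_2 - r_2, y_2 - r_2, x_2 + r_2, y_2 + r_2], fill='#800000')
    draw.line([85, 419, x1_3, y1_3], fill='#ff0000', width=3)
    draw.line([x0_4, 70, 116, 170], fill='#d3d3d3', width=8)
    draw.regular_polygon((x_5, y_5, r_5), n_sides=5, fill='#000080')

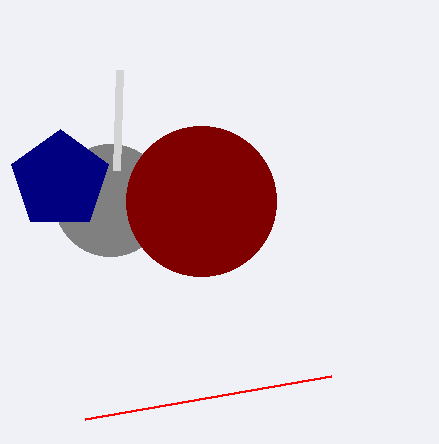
x_1 = 110
y_1 = 200
x_2 = 201
y_2 = 201
r_2 = 75
x1_3 = 331
y1_3 = 376
x0_4 = 119
x_5 = 60
y_5 = 180
r_5 = 51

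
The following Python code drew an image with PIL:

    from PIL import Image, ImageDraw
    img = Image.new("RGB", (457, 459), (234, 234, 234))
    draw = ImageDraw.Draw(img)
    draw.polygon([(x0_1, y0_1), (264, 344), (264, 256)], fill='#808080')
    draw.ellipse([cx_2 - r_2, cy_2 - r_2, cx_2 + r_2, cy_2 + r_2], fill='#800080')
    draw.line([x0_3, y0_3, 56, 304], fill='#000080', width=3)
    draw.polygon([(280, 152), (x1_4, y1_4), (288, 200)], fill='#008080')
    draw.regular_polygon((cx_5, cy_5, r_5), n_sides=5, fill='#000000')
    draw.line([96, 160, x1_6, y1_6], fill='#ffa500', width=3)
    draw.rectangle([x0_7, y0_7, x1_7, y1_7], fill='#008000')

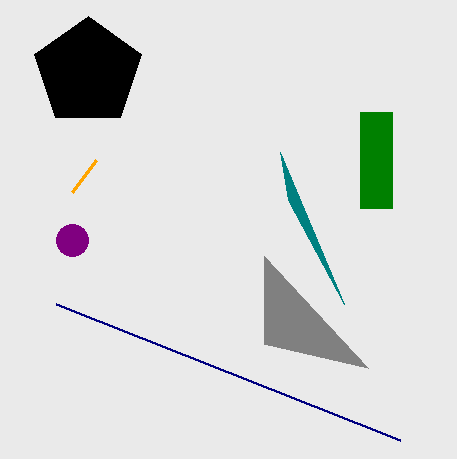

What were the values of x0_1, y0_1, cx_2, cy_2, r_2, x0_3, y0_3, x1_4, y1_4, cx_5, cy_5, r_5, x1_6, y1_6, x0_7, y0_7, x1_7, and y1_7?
x0_1 = 368
y0_1 = 368
cx_2 = 72
cy_2 = 240
r_2 = 16
x0_3 = 400
y0_3 = 440
x1_4 = 344
y1_4 = 304
cx_5 = 88
cy_5 = 72
r_5 = 56
x1_6 = 72
y1_6 = 192
x0_7 = 360
y0_7 = 112
x1_7 = 392
y1_7 = 208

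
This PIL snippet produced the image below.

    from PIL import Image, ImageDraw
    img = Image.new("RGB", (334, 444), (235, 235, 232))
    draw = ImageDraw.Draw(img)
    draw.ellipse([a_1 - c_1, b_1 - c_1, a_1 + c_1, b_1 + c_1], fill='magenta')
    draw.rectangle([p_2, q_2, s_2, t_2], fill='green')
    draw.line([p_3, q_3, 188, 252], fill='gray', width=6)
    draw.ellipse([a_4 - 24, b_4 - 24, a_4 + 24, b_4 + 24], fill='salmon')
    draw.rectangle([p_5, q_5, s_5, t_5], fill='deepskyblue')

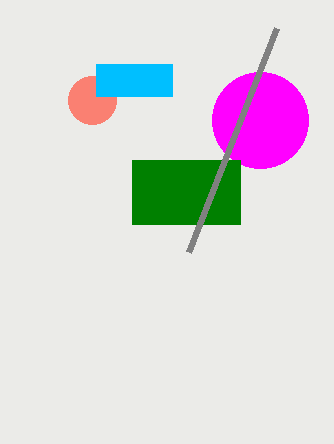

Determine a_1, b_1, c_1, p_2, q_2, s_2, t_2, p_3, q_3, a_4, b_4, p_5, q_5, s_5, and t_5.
a_1 = 260, b_1 = 120, c_1 = 48, p_2 = 132, q_2 = 160, s_2 = 240, t_2 = 224, p_3 = 276, q_3 = 28, a_4 = 92, b_4 = 100, p_5 = 96, q_5 = 64, s_5 = 172, t_5 = 96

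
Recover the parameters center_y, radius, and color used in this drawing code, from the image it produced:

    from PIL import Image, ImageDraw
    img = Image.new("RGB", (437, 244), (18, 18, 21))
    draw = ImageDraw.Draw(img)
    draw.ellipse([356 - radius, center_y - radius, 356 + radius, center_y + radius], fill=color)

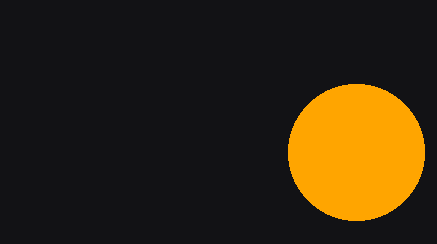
center_y = 152; radius = 68; color = 'orange'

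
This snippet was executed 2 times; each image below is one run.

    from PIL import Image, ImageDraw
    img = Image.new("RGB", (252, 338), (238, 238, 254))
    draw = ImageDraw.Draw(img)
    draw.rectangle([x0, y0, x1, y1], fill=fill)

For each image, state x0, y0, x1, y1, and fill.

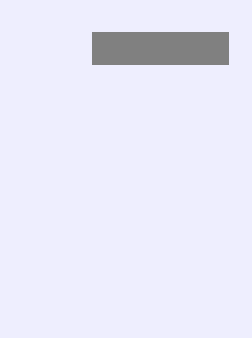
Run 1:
x0 = 92, y0 = 32, x1 = 228, y1 = 64, fill = 'gray'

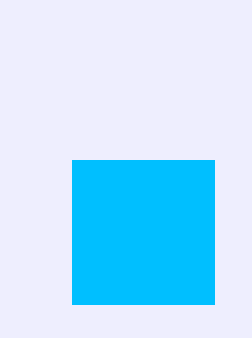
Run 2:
x0 = 72; y0 = 160; x1 = 214; y1 = 304; fill = 'deepskyblue'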